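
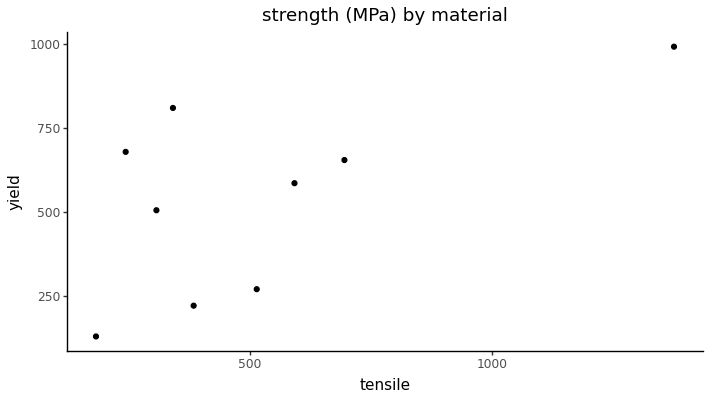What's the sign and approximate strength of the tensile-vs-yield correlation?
positive, moderate

Points are positively correlated; moderate (|r| ≈ 0.6).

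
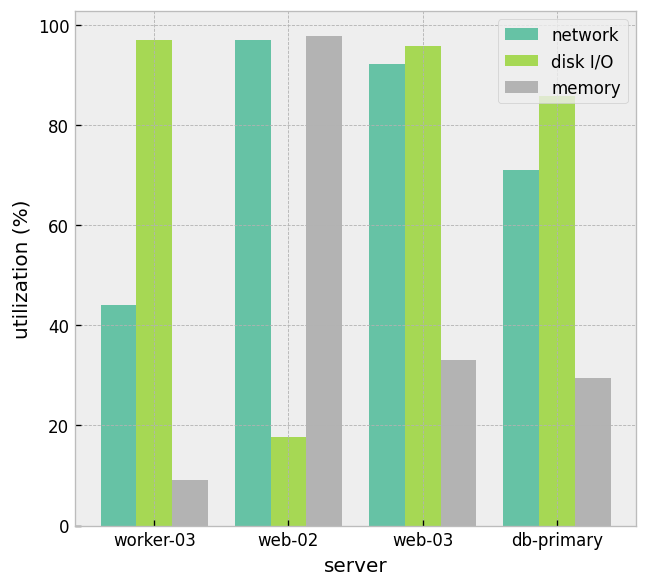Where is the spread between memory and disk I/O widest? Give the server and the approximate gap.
worker-03: memory ≈ 10, disk I/O ≈ 100 → gap ≈ 90. Next-largest (web-02) is only ≈ 80.

worker-03, ≈ 90 %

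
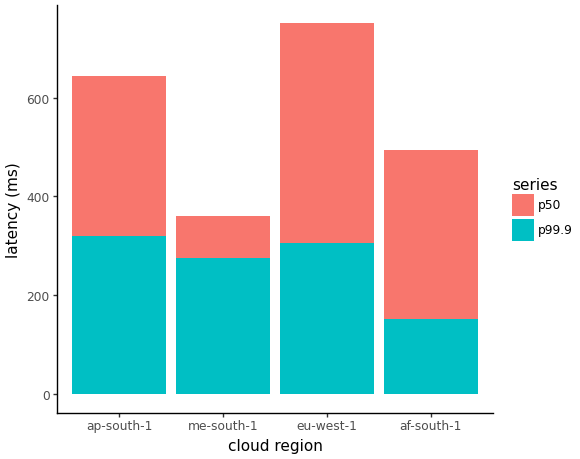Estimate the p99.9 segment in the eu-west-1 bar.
≈ 300

p99.9 top ≈ 300, bottom ≈ 0; segment ≈ 300.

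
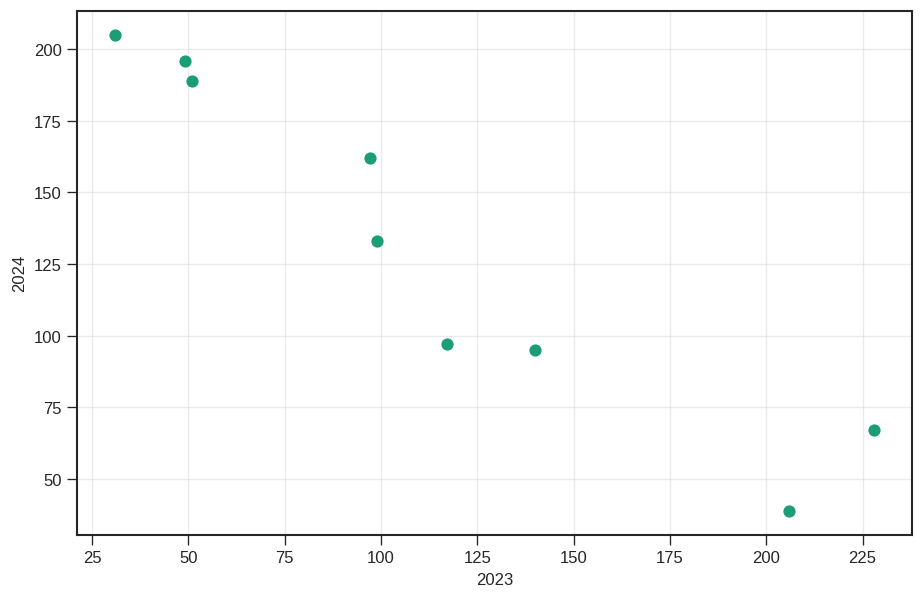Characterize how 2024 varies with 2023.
negative, strong

Points are negatively correlated; strong (|r| ≈ 0.9).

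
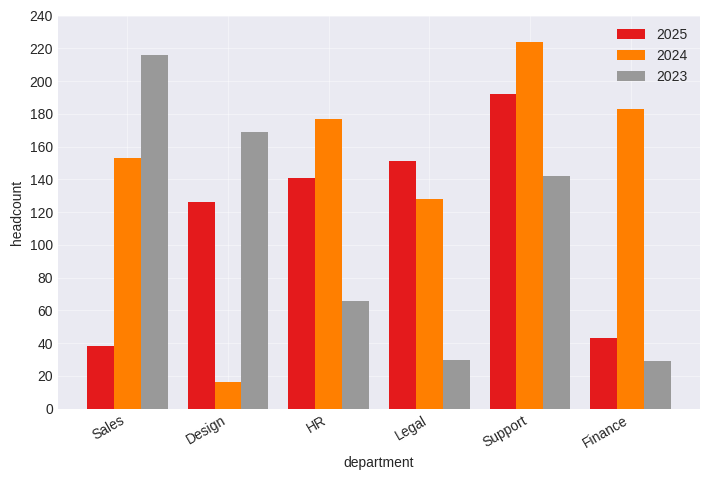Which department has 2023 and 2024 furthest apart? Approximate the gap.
Finance, ≈ 160

Finance: 2023 ≈ 20, 2024 ≈ 180 → gap ≈ 160. Next-largest (Design) is only ≈ 140.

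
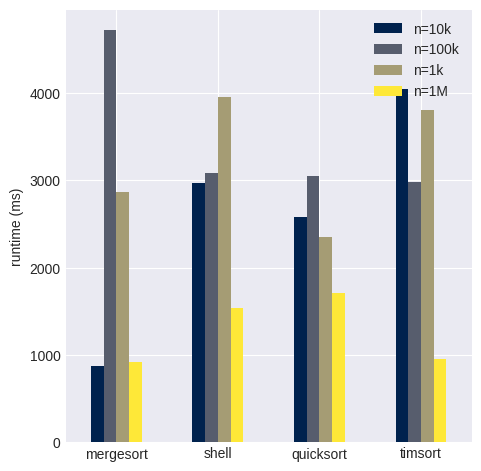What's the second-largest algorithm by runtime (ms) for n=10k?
shell

Top 3 for n=10k: timsort ≈ 4000, shell ≈ 3000, quicksort ≈ 2500.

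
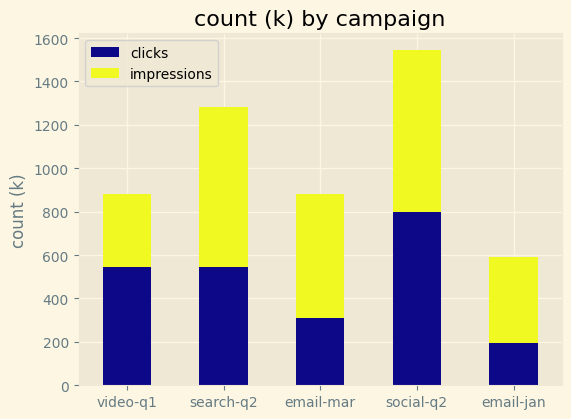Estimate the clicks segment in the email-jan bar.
≈ 200

clicks top ≈ 200, bottom ≈ 0; segment ≈ 200.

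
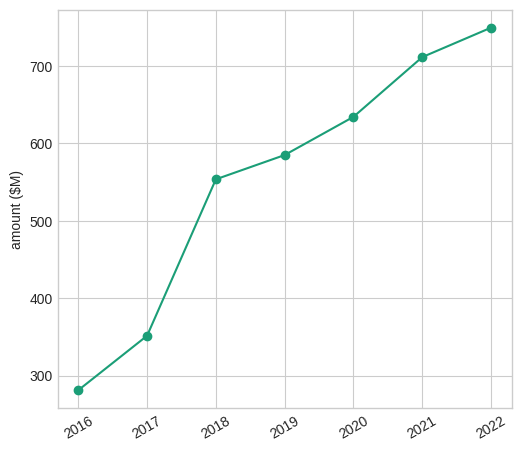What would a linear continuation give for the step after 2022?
≈ 800

Last three: 650, 700, 750 → slope ≈ 50/step → next ≈ 800.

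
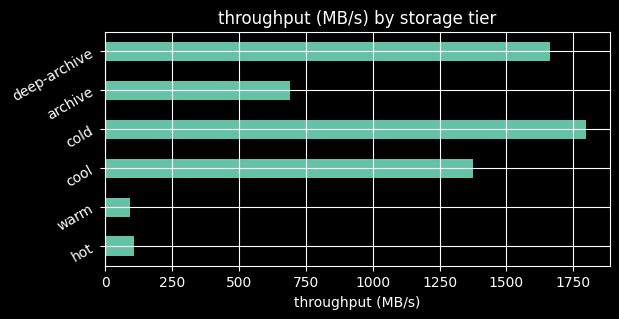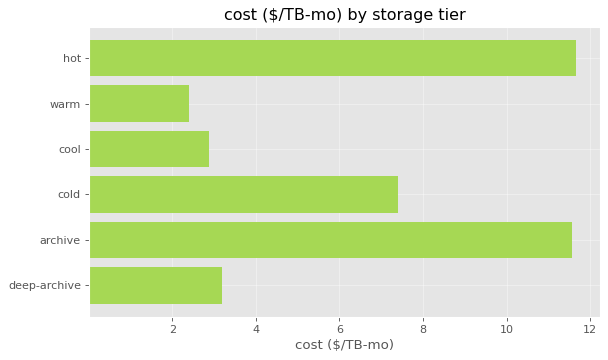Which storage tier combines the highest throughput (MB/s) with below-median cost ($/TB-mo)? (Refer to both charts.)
deep-archive

Chart 2 median cost ($/TB-mo) ≈ 6; below-median storage tiers: warm, cool, deep-archive. Among those, deep-archive has the highest throughput (MB/s) (≈ 1600).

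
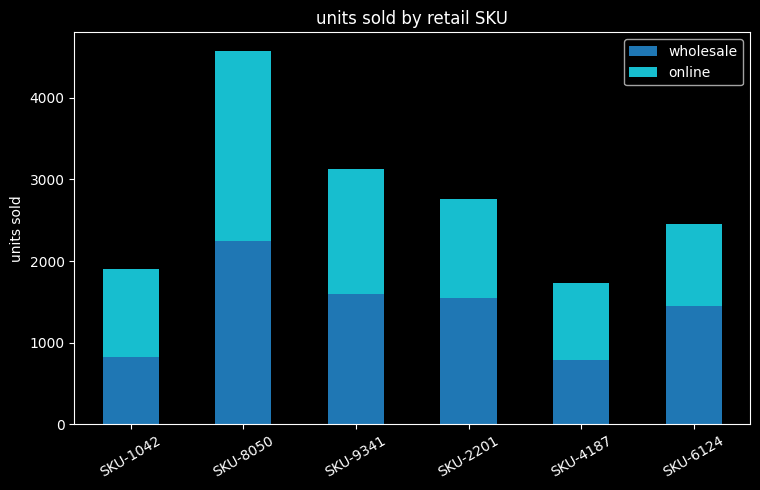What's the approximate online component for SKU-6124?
online top ≈ 2500, bottom ≈ 1500; segment ≈ 1000.

≈ 1000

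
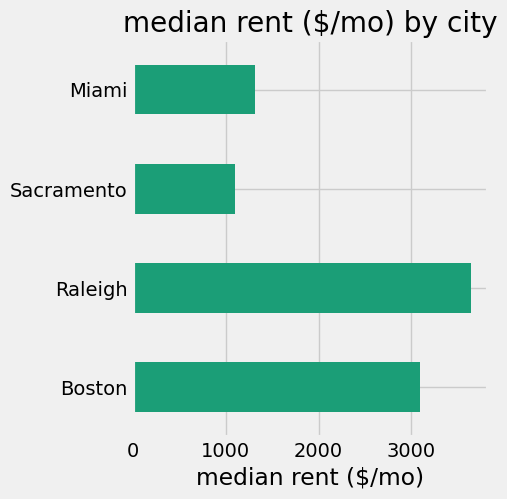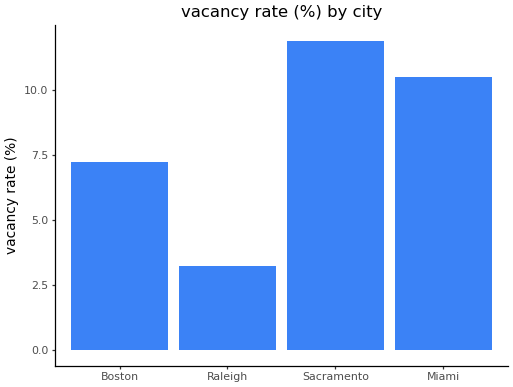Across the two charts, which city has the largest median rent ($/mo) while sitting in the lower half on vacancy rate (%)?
Raleigh

Chart 2 median vacancy rate (%) ≈ 8; below-median cities: Boston, Raleigh. Among those, Raleigh has the highest median rent ($/mo) (≈ 3500).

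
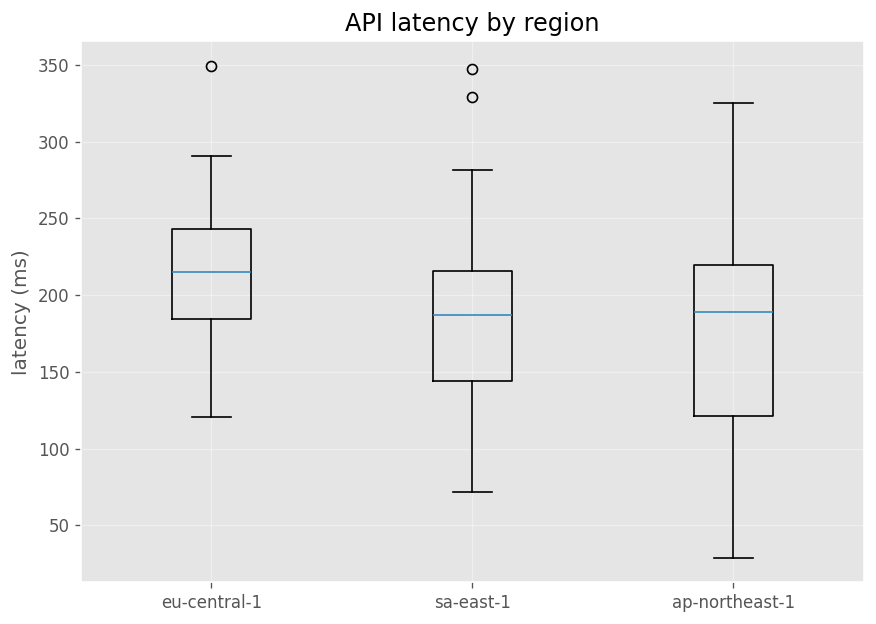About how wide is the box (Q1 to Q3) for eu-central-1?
≈ 60

Q3 ≈ 245, Q1 ≈ 185; IQR ≈ 60.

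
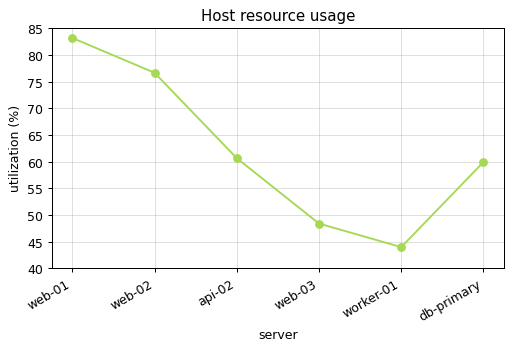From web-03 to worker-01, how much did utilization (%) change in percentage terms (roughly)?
web-03 ≈ 50, worker-01 ≈ 45; (45 − 50) / 50 ≈ -10%.

≈ -10%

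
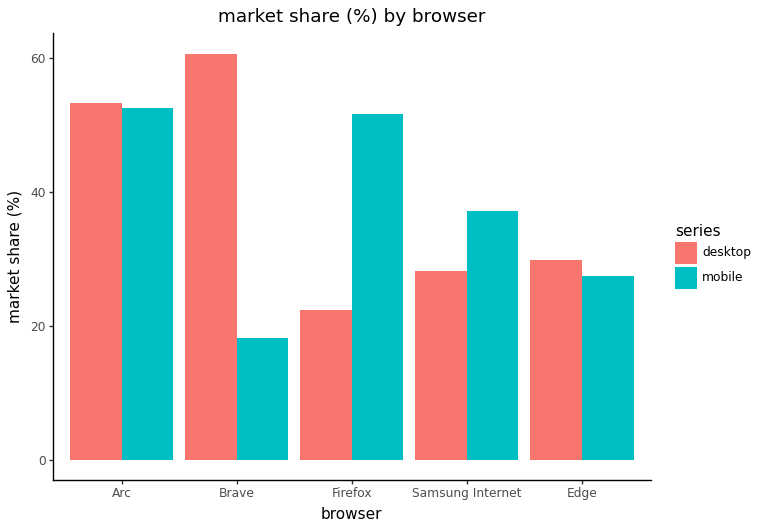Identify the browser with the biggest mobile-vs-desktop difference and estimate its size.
Brave, ≈ 40 %

Brave: mobile ≈ 20, desktop ≈ 60 → gap ≈ 40. Next-largest (Firefox) is only ≈ 30.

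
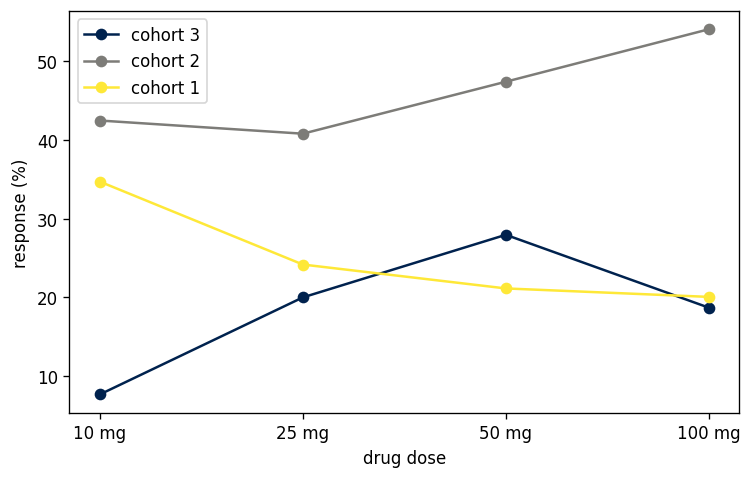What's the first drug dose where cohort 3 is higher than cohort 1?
25 mg: cohort 3 ≈ 20 vs cohort 1 ≈ 25 (not yet); 50 mg: cohort 3 ≈ 30 vs cohort 1 ≈ 20 (first crossover).

50 mg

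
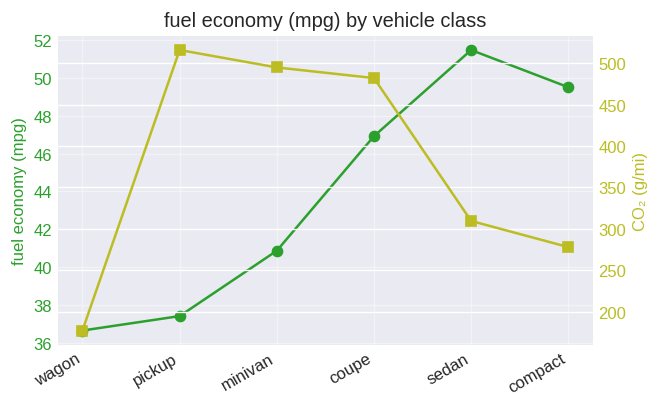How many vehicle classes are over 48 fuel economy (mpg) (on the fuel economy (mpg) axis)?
Above 48: sedan, compact.

2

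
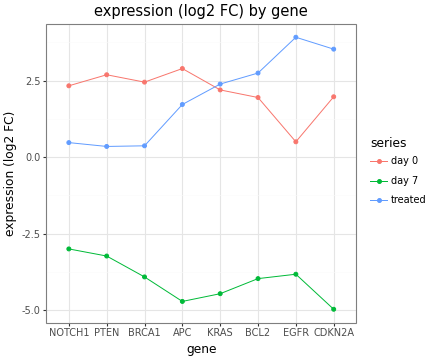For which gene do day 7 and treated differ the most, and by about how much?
CDKN2A: day 7 ≈ -5, treated ≈ 4 → gap ≈ 9. Next-largest (EGFR) is only ≈ 8.

CDKN2A, ≈ 9 log2 FC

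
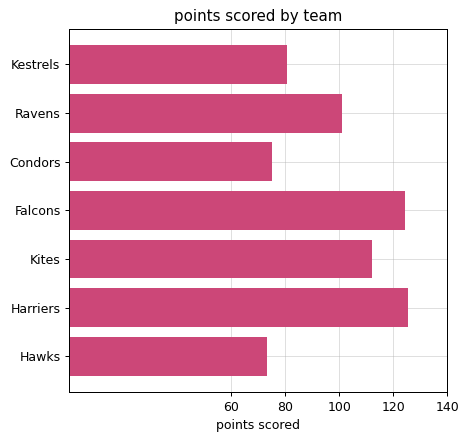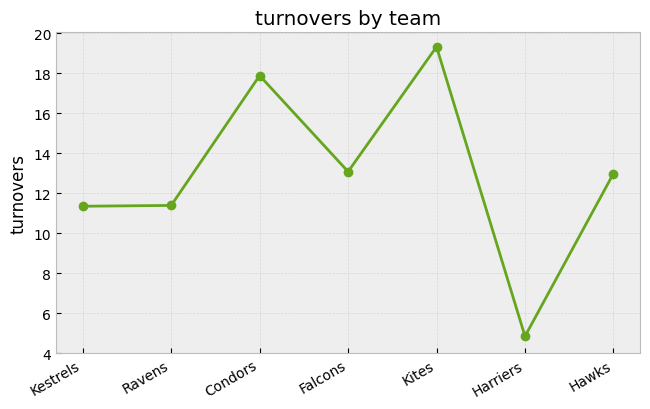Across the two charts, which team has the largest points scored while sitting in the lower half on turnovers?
Harriers

Chart 2 median turnovers ≈ 12; below-median teams: Kestrels, Ravens, Harriers. Among those, Harriers has the highest points scored (≈ 120).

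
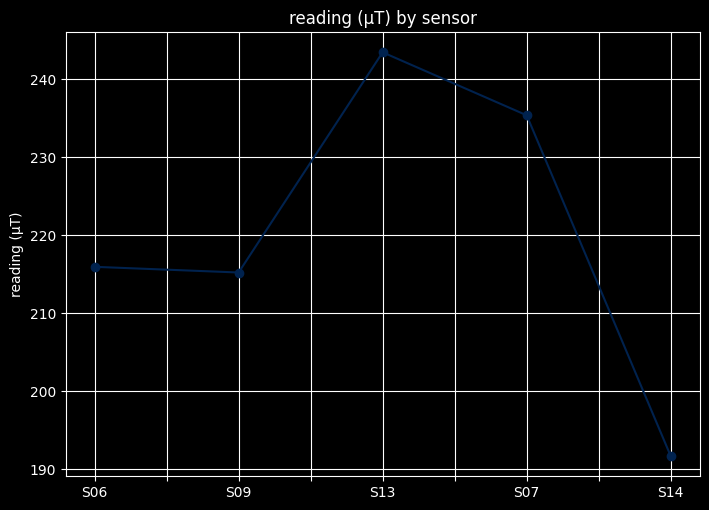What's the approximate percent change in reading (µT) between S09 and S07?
S09 ≈ 215, S07 ≈ 235; (235 − 215) / 215 ≈ +9.3%.

≈ +9.3%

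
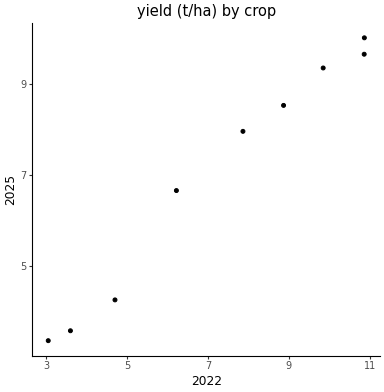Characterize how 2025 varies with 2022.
positive, strong

Points are positively correlated; strong (|r| ≈ 1.0).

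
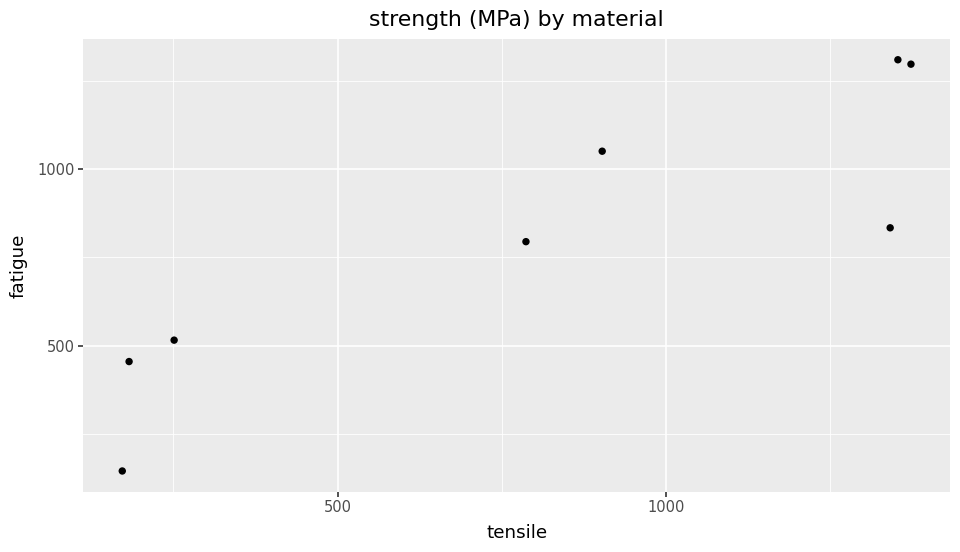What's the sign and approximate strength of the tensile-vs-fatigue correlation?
Points are positively correlated; strong (|r| ≈ 0.9).

positive, strong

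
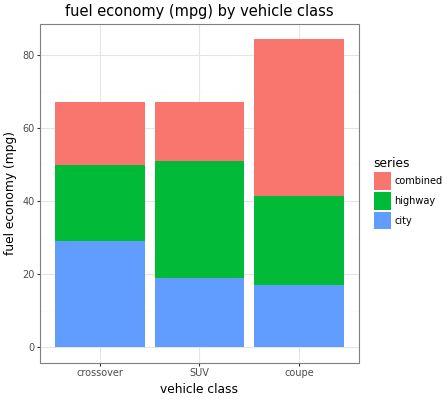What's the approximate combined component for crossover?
combined top ≈ 70, bottom ≈ 50; segment ≈ 20.

≈ 20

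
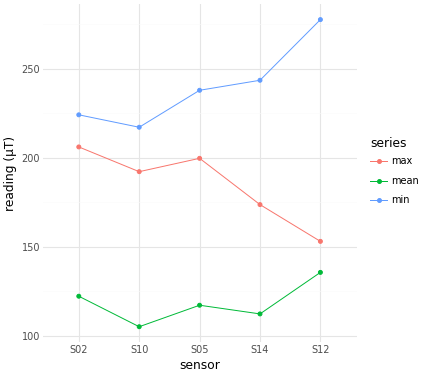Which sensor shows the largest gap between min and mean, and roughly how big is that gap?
S12, ≈ 140 µT

S12: min ≈ 280, mean ≈ 140 → gap ≈ 140. Next-largest (S14) is only ≈ 120.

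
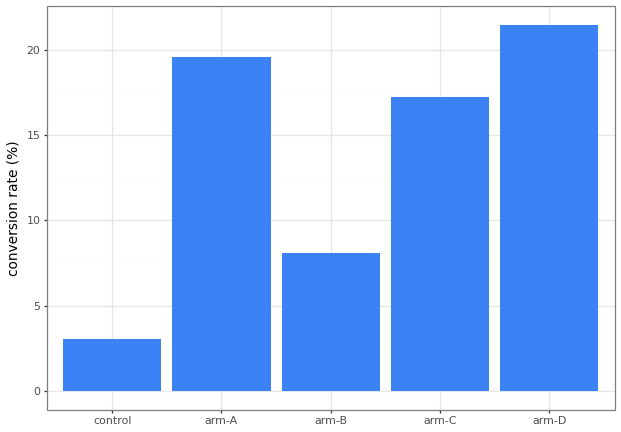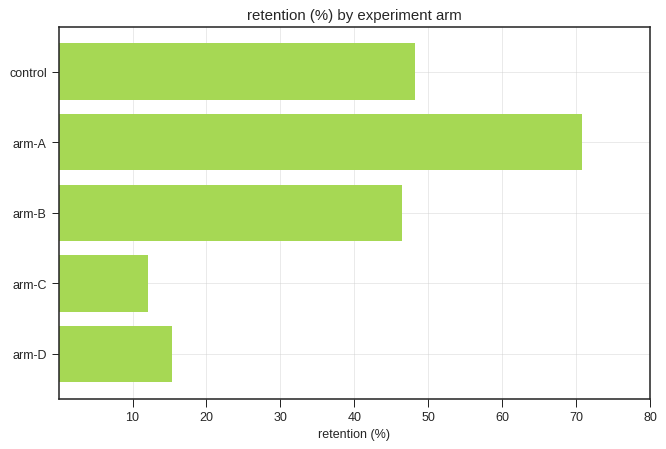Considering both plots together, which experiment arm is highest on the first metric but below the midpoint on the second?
Chart 2 median retention (%) ≈ 50; below-median experiment arms: arm-C, arm-D. Among those, arm-D has the highest conversion rate (%) (≈ 22).

arm-D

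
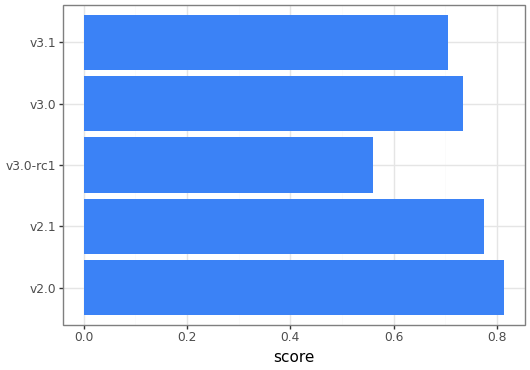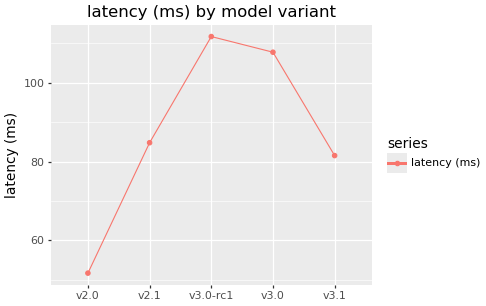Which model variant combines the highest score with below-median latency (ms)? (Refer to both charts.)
Chart 2 median latency (ms) ≈ 80; below-median model variants: v2.0, v3.1. Among those, v2.0 has the highest score (≈ 0.8).

v2.0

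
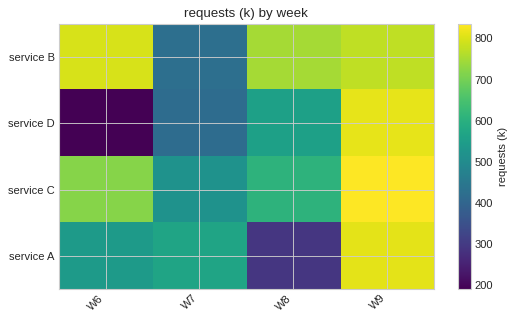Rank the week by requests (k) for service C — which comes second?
Top 3 for service C: W9 ≈ 800, W6 ≈ 700, W8 ≈ 600.

W6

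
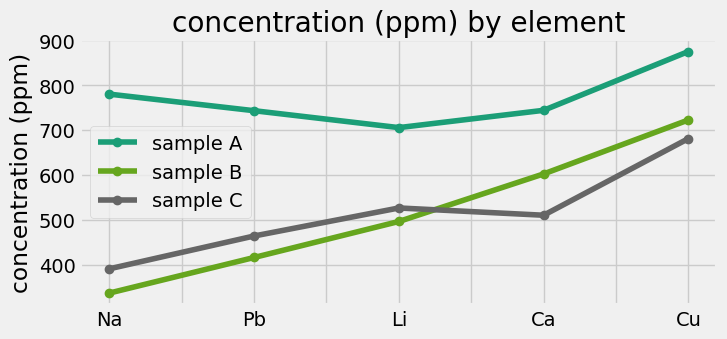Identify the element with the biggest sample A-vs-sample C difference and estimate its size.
Na, ≈ 400 ppm

Na: sample A ≈ 800, sample C ≈ 400 → gap ≈ 400. Next-largest (Pb) is only ≈ 300.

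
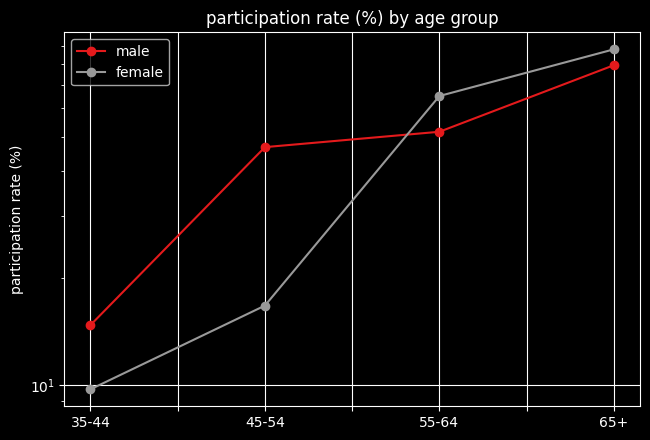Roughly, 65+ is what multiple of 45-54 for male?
≈ 1.6×

65+ ≈ 80, 45-54 ≈ 50; 80/50 ≈ 1.6.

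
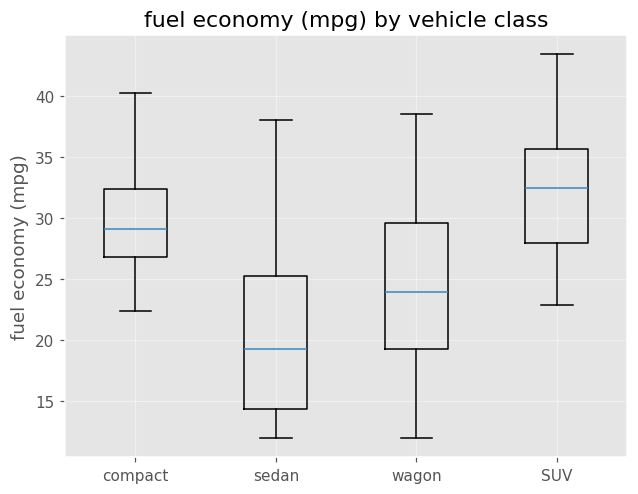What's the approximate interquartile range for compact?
Q3 ≈ 32, Q1 ≈ 27; IQR ≈ 5.

≈ 5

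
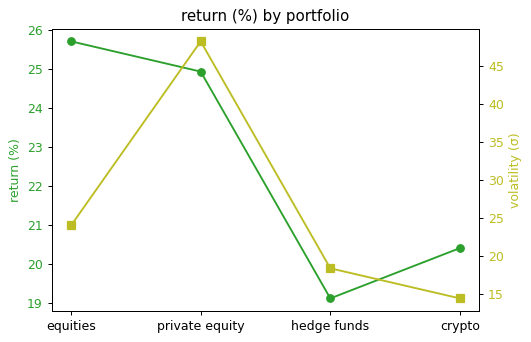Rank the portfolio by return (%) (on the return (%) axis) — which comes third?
Top 4 (on the return (%) axis): equities ≈ 26, private equity ≈ 25, crypto ≈ 20, hedge funds ≈ 19.

crypto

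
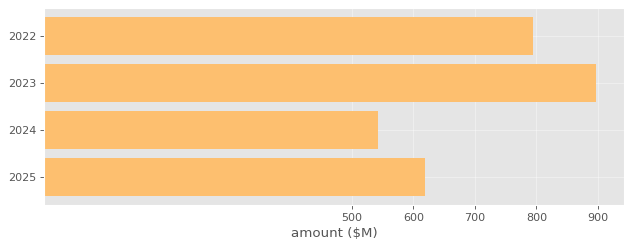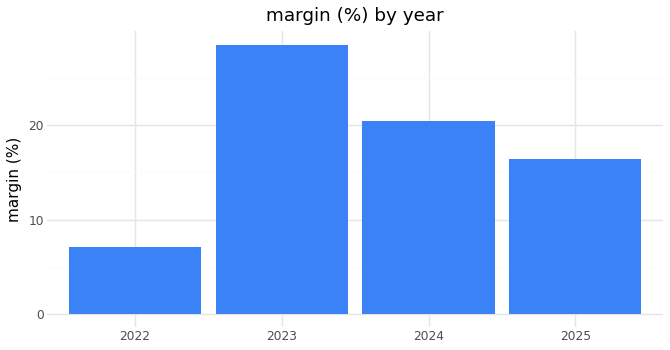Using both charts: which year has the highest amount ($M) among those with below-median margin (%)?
Chart 2 median margin (%) ≈ 20; below-median years: 2022, 2025. Among those, 2022 has the highest amount ($M) (≈ 800).

2022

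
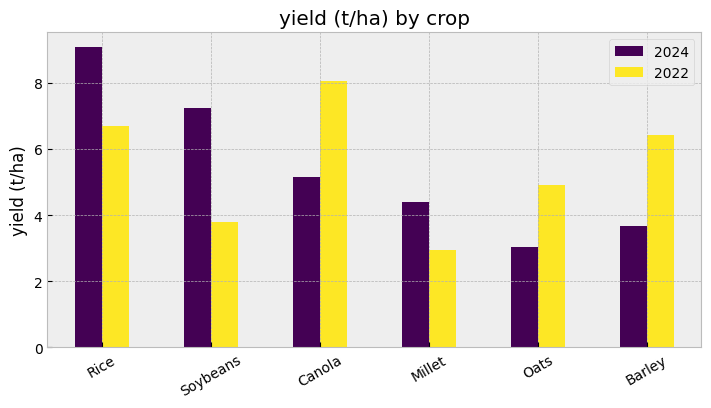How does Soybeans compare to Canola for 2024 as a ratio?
Soybeans ≈ 7, Canola ≈ 5; 7/5 ≈ 1.4.

≈ 1.4×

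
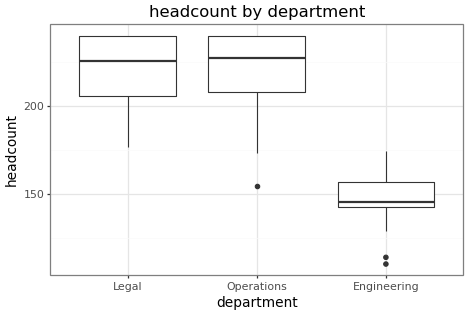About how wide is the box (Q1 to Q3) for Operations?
≈ 30

Q3 ≈ 240, Q1 ≈ 210; IQR ≈ 30.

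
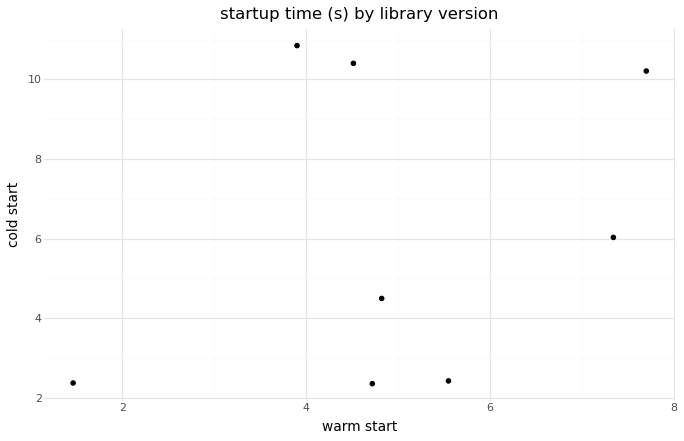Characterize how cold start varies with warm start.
Points are positively correlated; weak (|r| ≈ 0.3).

positive, weak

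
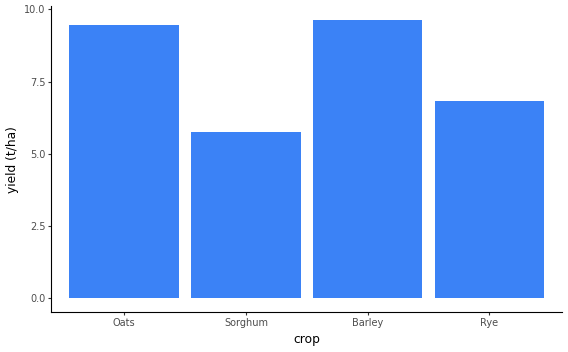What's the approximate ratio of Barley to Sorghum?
Barley ≈ 10, Sorghum ≈ 6; 10/6 ≈ 1.67.

≈ 1.67×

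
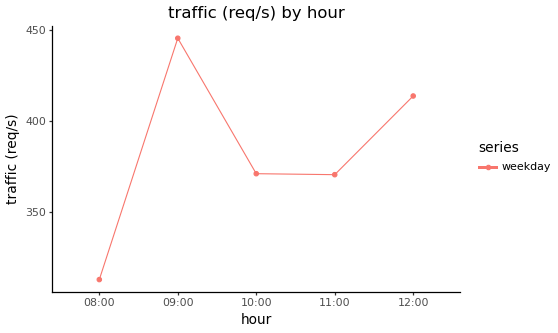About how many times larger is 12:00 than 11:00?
12:00 ≈ 420, 11:00 ≈ 380; 420/380 ≈ 1.11.

≈ 1.11×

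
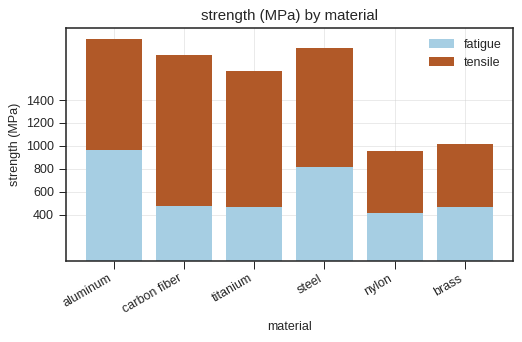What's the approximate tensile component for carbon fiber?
≈ 1400

tensile top ≈ 1800, bottom ≈ 400; segment ≈ 1400.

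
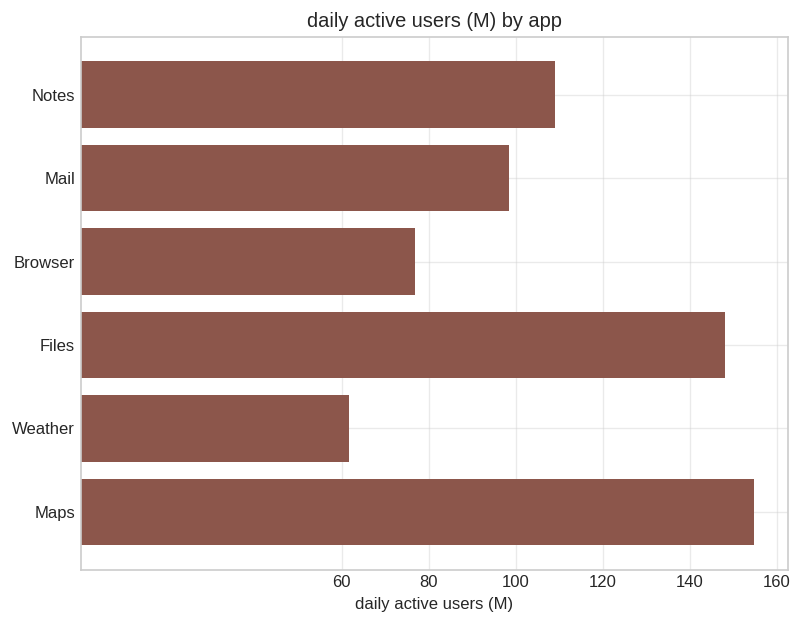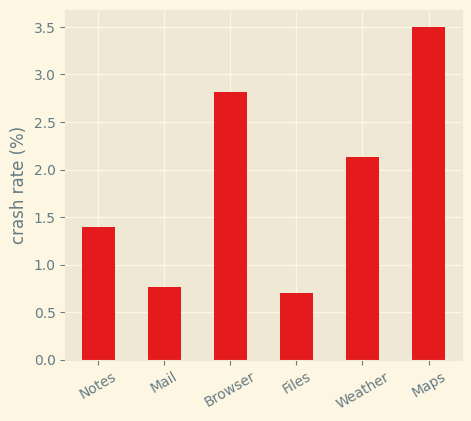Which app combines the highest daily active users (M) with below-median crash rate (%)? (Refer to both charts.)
Chart 2 median crash rate (%) ≈ 2; below-median apps: Notes, Mail, Files. Among those, Files has the highest daily active users (M) (≈ 140).

Files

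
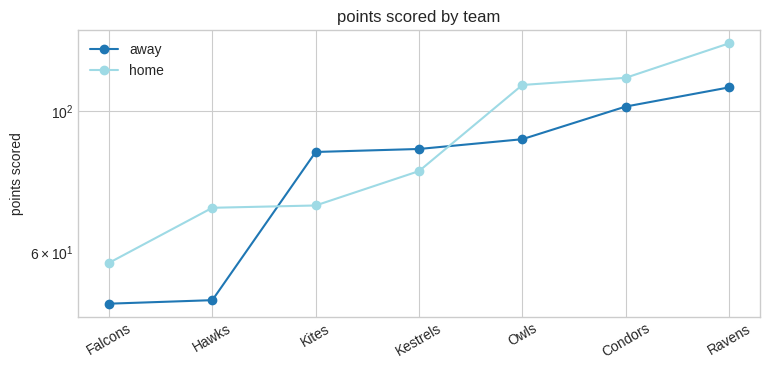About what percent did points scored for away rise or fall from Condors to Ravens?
≈ +10%

Condors ≈ 100, Ravens ≈ 110; (110 − 100) / 100 ≈ +10%.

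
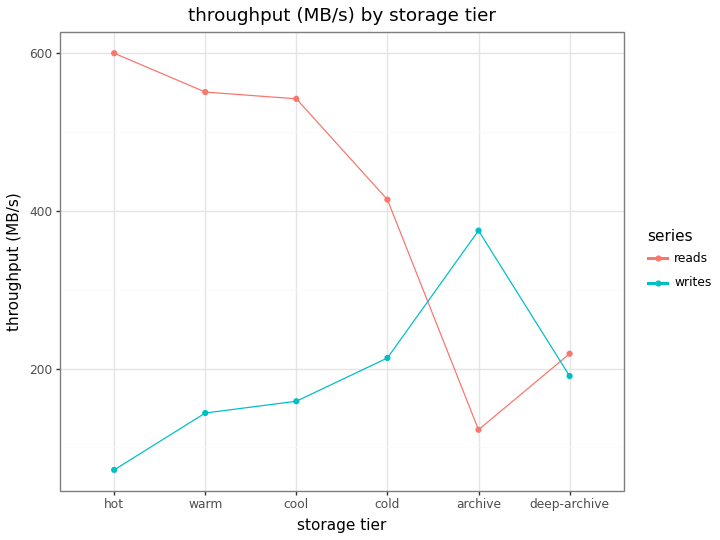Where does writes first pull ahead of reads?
archive

cold: writes ≈ 200 vs reads ≈ 400 (not yet); archive: writes ≈ 400 vs reads ≈ 100 (first crossover).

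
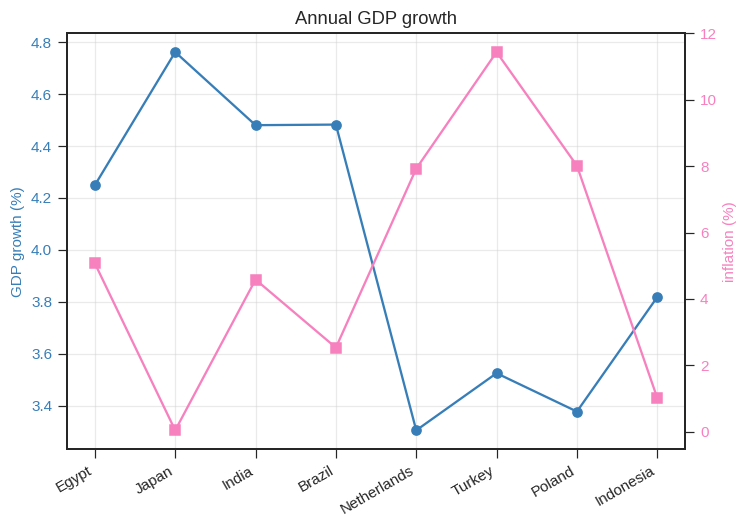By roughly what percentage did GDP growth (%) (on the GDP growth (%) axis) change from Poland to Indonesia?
Poland ≈ 3.4, Indonesia ≈ 3.8; (3.8 − 3.4) / 3.4 ≈ +11.8%.

≈ +11.8%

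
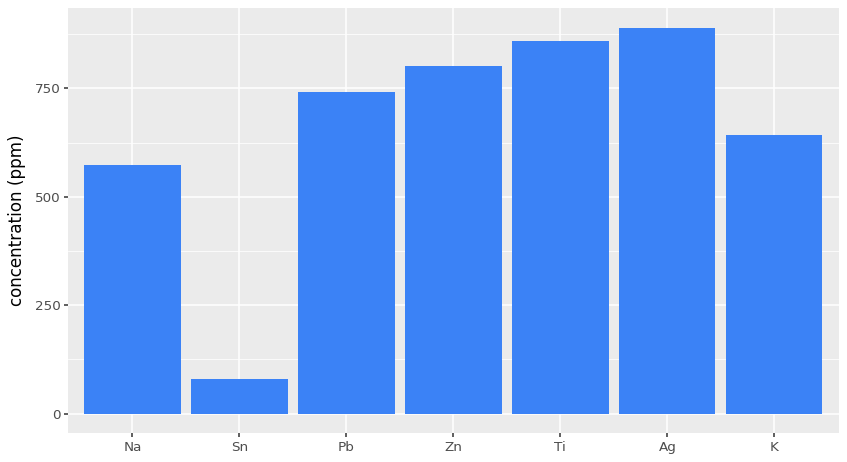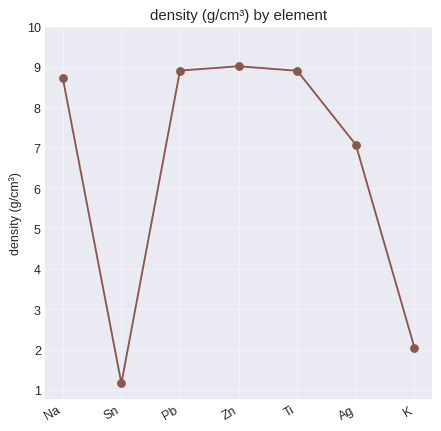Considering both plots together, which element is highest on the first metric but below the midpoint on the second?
Ag

Chart 2 median density (g/cm³) ≈ 9; below-median elements: Sn, Ag, K. Among those, Ag has the highest concentration (ppm) (≈ 900).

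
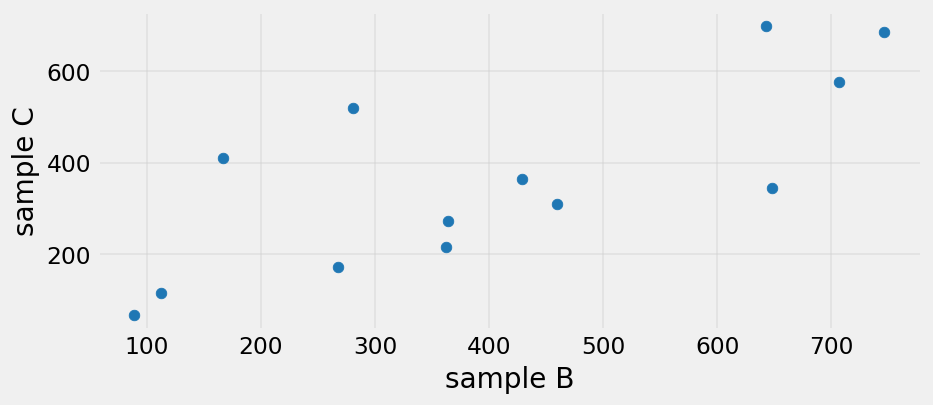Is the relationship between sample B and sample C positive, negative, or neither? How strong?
Points are positively correlated; strong (|r| ≈ 0.8).

positive, strong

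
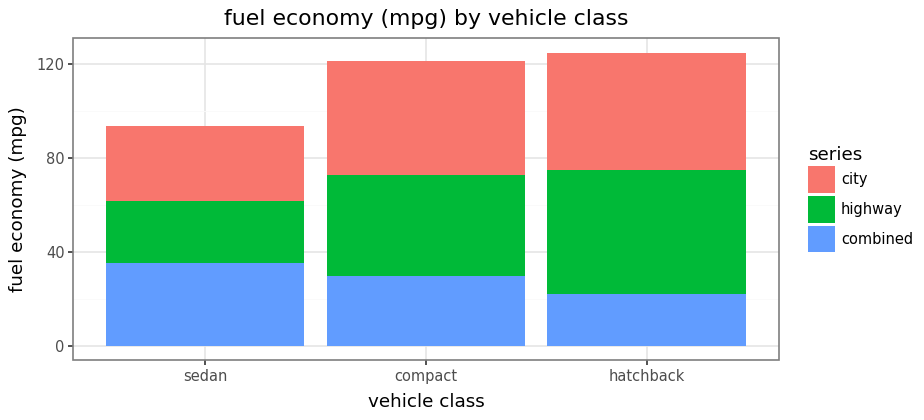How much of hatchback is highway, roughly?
highway top ≈ 80, bottom ≈ 20; segment ≈ 60.

≈ 60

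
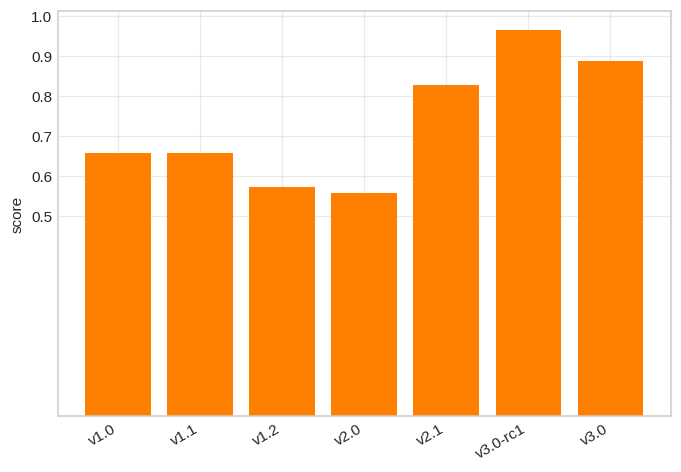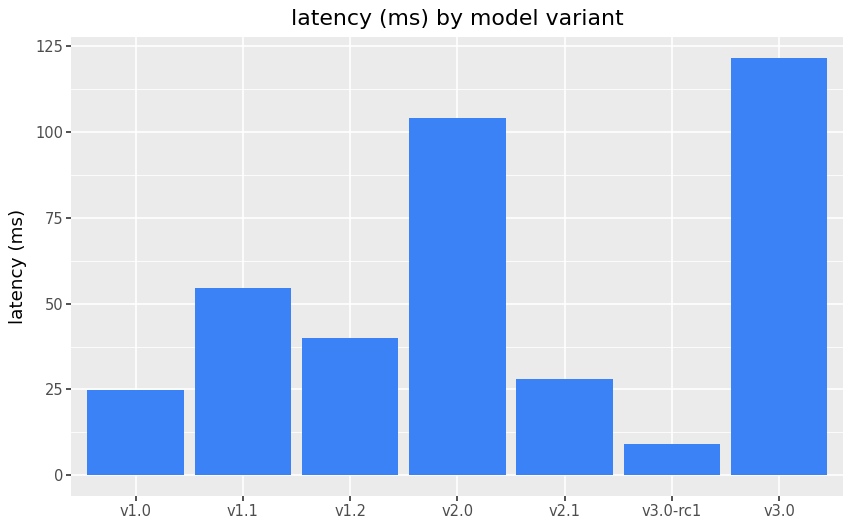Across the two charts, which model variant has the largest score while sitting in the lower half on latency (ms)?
v3.0-rc1

Chart 2 median latency (ms) ≈ 40; below-median model variants: v1.0, v2.1, v3.0-rc1. Among those, v3.0-rc1 has the highest score (≈ 1).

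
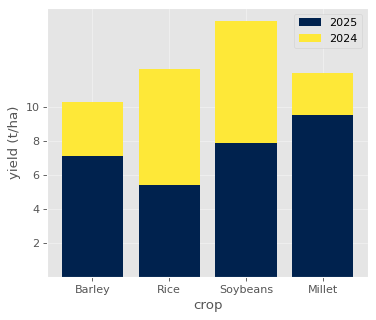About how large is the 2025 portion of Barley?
2025 top ≈ 8, bottom ≈ 0; segment ≈ 8.

≈ 8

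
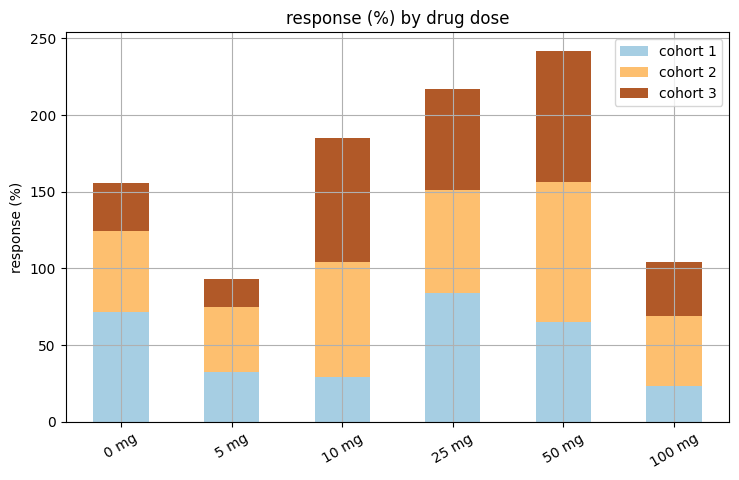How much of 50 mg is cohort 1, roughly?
cohort 1 top ≈ 75, bottom ≈ 0; segment ≈ 75.

≈ 75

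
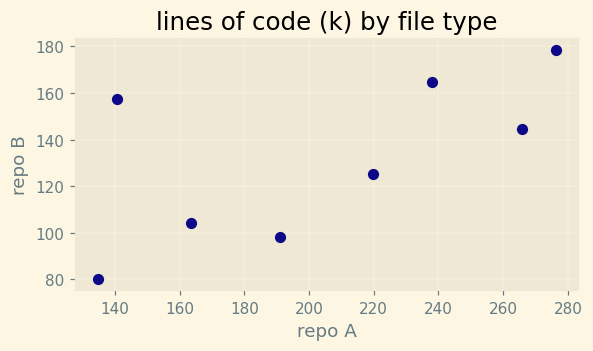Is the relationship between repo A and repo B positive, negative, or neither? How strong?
Points are positively correlated; moderate (|r| ≈ 0.6).

positive, moderate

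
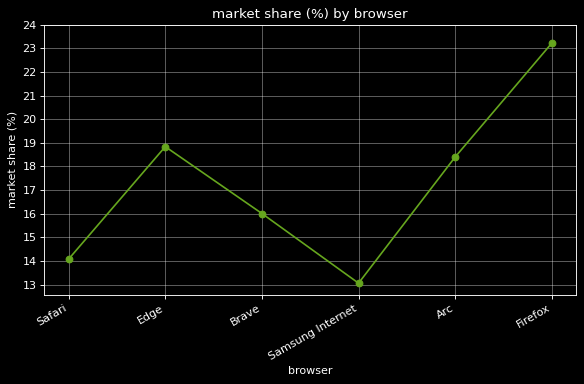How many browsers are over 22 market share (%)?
Above 22: Firefox.

1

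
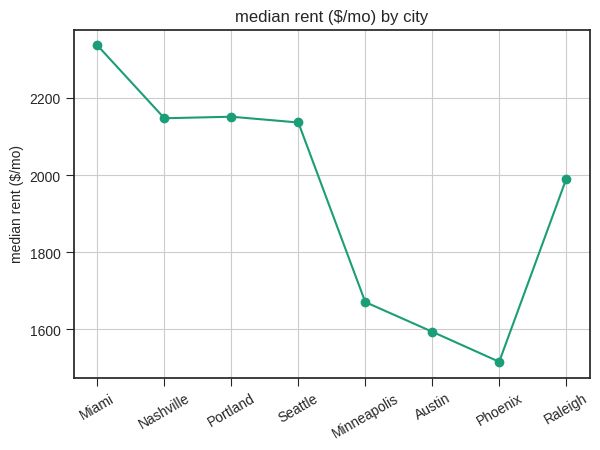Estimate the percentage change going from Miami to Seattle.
≈ -8.7%

Miami ≈ 2300, Seattle ≈ 2100; (2100 − 2300) / 2300 ≈ -8.7%.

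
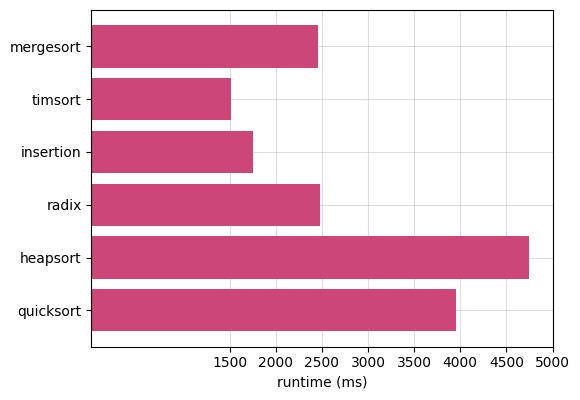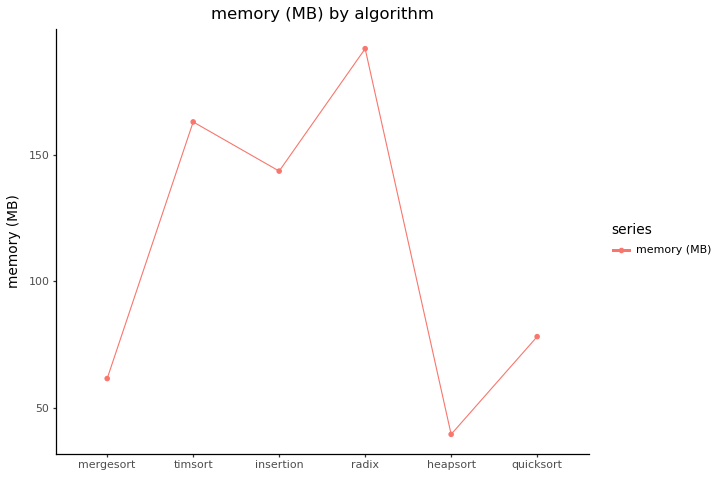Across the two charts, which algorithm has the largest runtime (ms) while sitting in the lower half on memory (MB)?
heapsort

Chart 2 median memory (MB) ≈ 120; below-median algorithms: mergesort, heapsort, quicksort. Among those, heapsort has the highest runtime (ms) (≈ 4500).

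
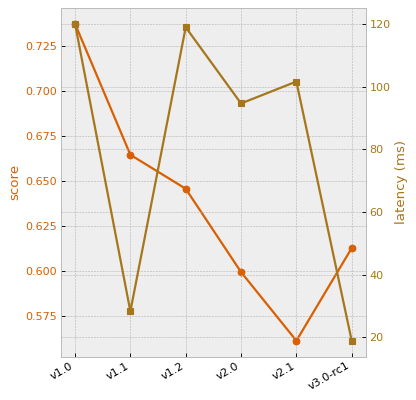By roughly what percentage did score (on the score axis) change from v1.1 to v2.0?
≈ -9.1%

v1.1 ≈ 0.66, v2.0 ≈ 0.60; (0.60 − 0.66) / 0.66 ≈ -9.1%.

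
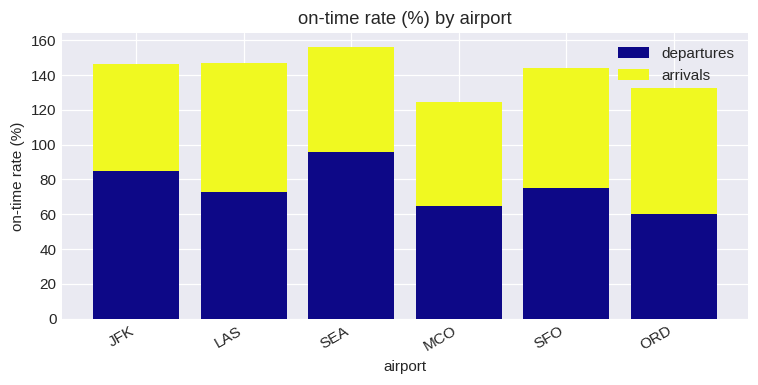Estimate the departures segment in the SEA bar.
≈ 100

departures top ≈ 100, bottom ≈ 0; segment ≈ 100.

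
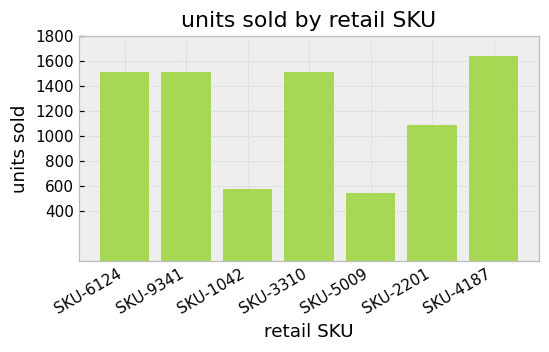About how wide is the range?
Max SKU-4187 ≈ 1600, min SKU-5009 ≈ 600; range ≈ 1000.

≈ 1000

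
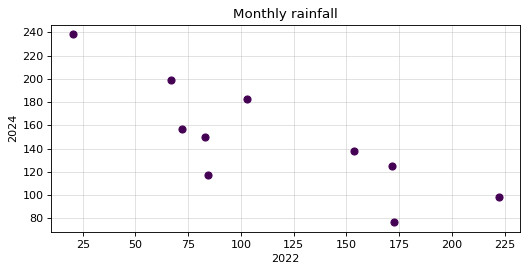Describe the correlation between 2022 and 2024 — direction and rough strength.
Points are negatively correlated; strong (|r| ≈ 0.8).

negative, strong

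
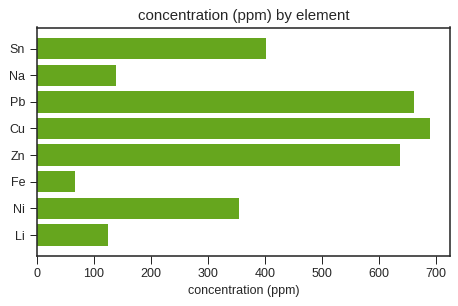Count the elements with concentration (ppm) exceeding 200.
5

Above 200: Sn, Pb, Cu, Zn, Ni.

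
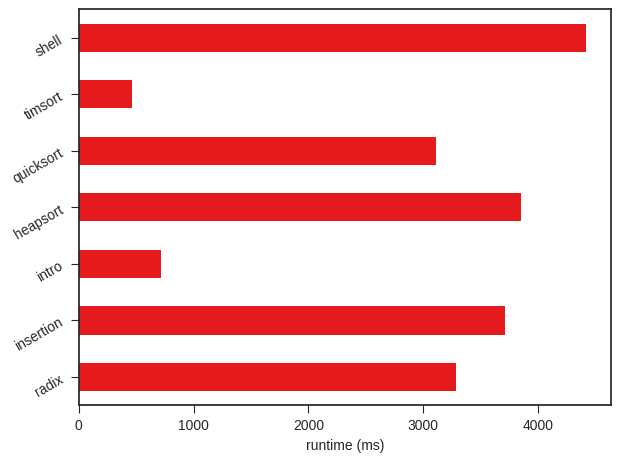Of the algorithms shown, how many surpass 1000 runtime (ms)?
5

Above 1000: radix, insertion, heapsort, quicksort, shell.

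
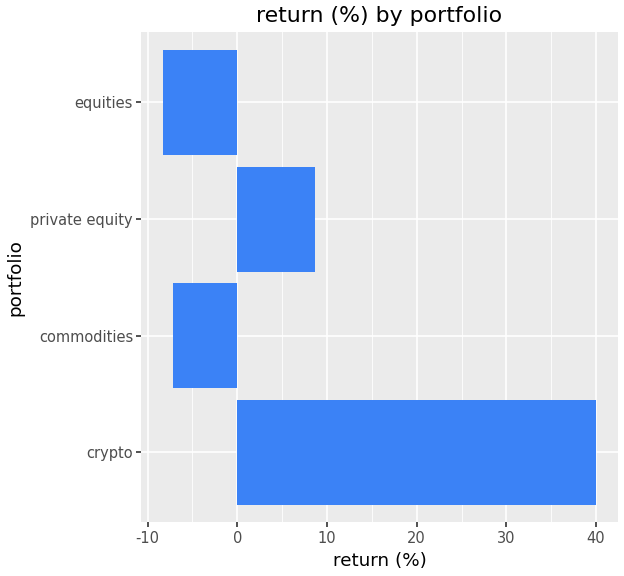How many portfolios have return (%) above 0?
2

Above 0: crypto, private equity.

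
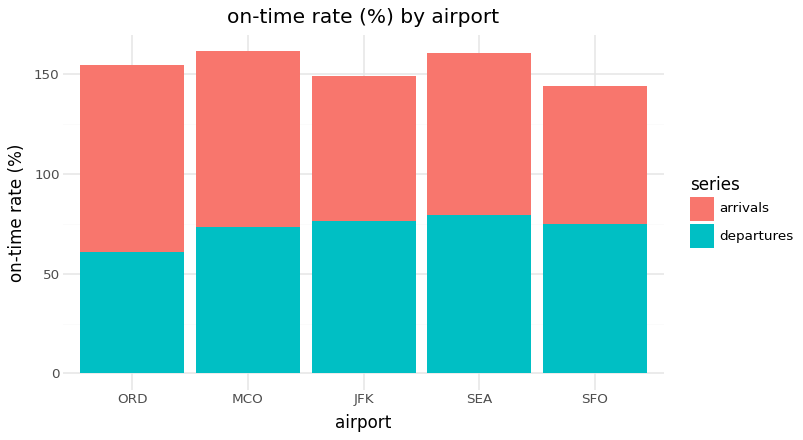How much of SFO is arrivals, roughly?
arrivals top ≈ 140, bottom ≈ 80; segment ≈ 60.

≈ 60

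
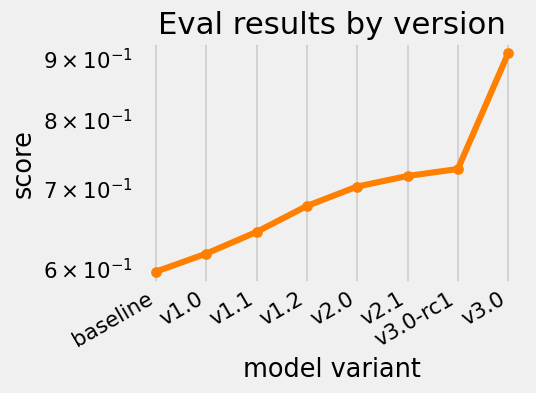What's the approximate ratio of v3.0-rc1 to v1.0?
≈ 1.25×

v3.0-rc1 ≈ 0.75, v1.0 ≈ 0.60; 0.75/0.60 ≈ 1.25.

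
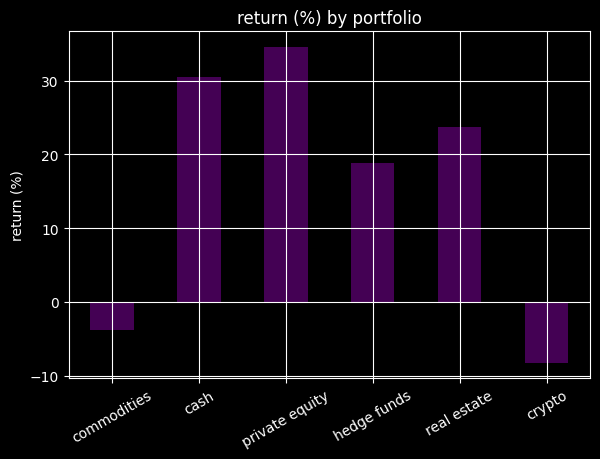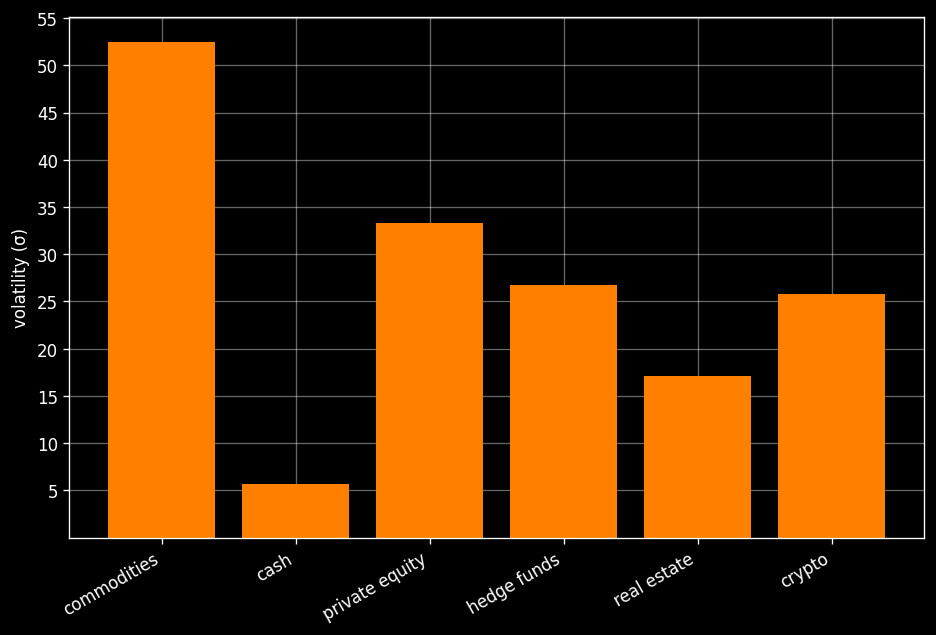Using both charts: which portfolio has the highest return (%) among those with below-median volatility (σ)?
cash

Chart 2 median volatility (σ) ≈ 25; below-median portfolios: cash, real estate, crypto. Among those, cash has the highest return (%) (≈ 30).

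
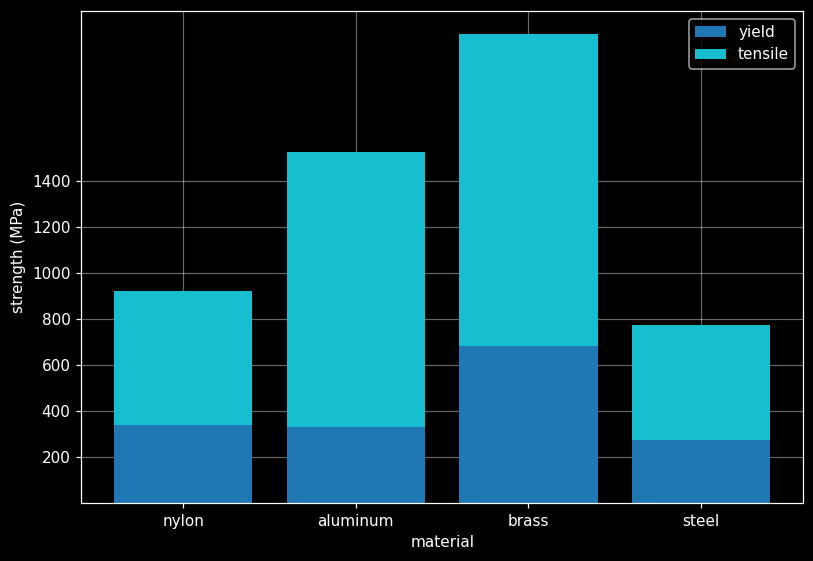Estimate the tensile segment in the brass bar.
tensile top ≈ 2000, bottom ≈ 600; segment ≈ 1400.

≈ 1400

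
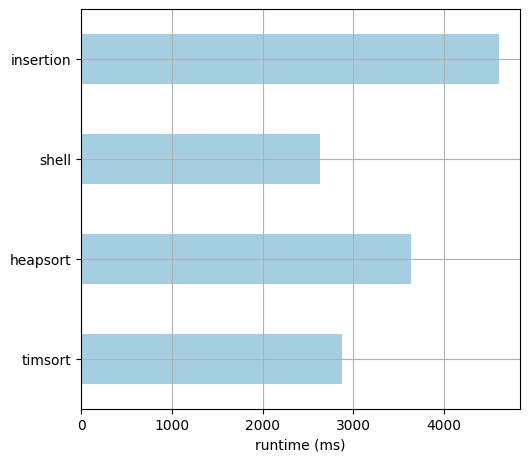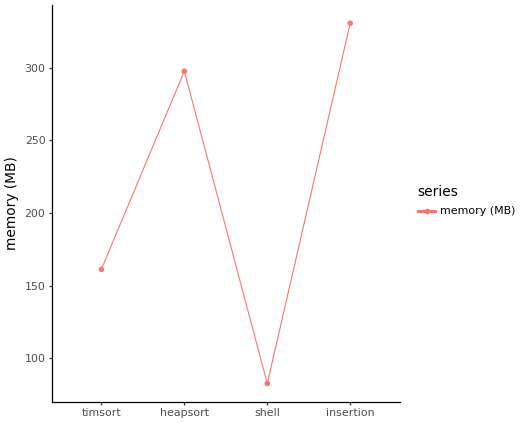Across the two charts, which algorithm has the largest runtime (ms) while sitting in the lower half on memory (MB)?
timsort

Chart 2 median memory (MB) ≈ 250; below-median algorithms: timsort, shell. Among those, timsort has the highest runtime (ms) (≈ 3000).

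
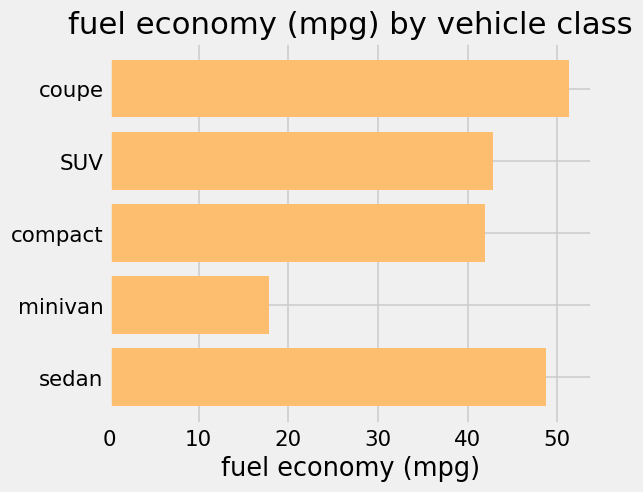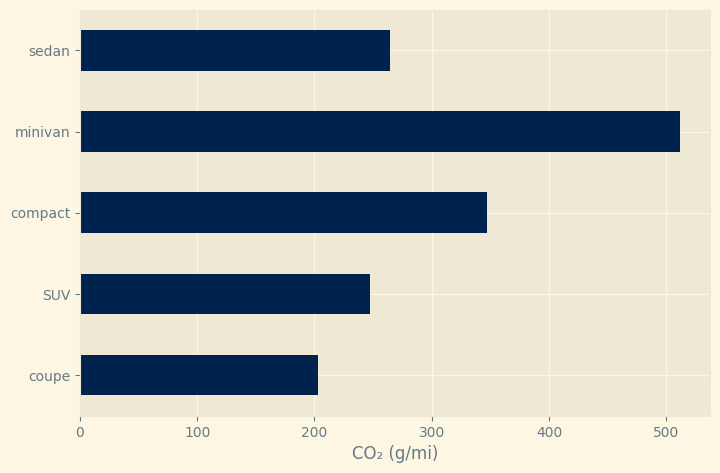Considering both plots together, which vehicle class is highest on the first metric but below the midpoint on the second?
Chart 2 median CO₂ (g/mi) ≈ 250; below-median vehicle classes: coupe, SUV. Among those, coupe has the highest fuel economy (mpg) (≈ 50).

coupe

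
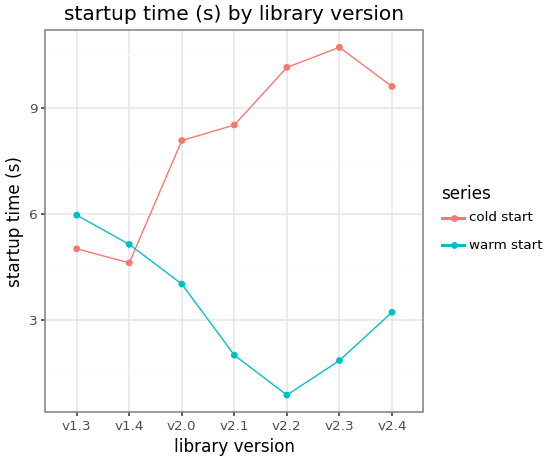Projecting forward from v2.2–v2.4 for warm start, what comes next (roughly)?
Last three: 1, 2, 3 → slope ≈ 1/step → next ≈ 4.

≈ 4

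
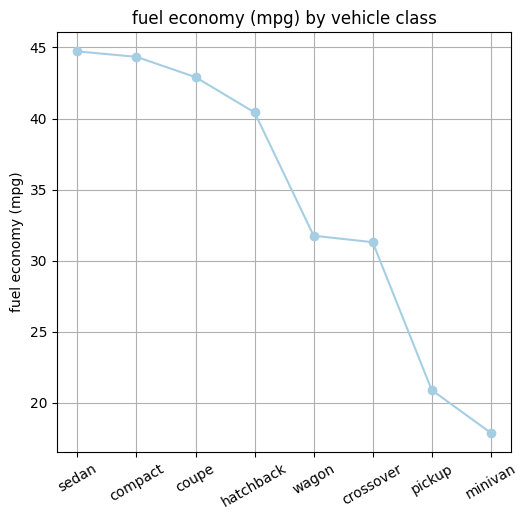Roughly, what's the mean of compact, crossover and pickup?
≈ 32

(45 + 30 + 20) / 3 ≈ 32.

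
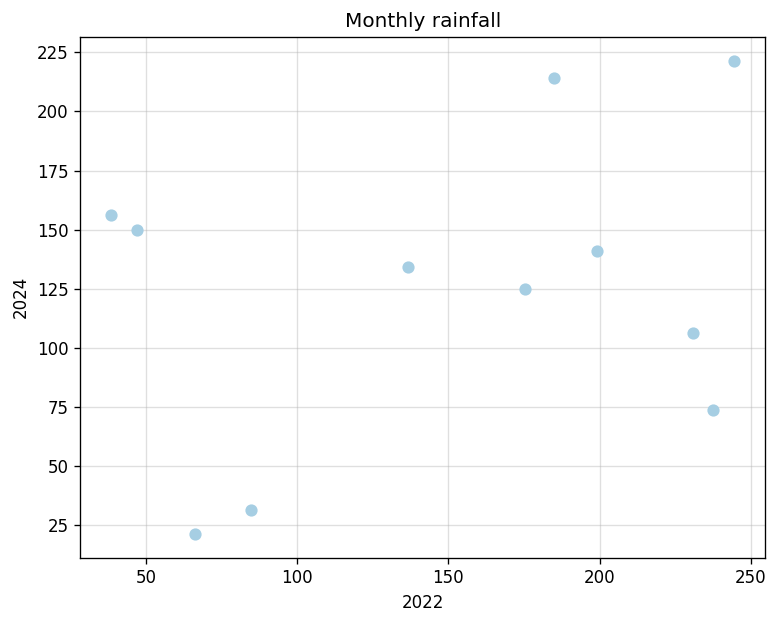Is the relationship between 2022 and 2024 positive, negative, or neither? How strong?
positive, weak

Points are positively correlated; weak (|r| ≈ 0.3).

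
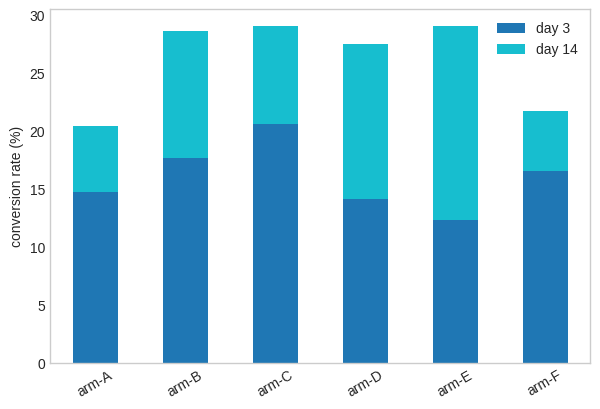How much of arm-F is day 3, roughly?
≈ 15

day 3 top ≈ 15, bottom ≈ 0; segment ≈ 15.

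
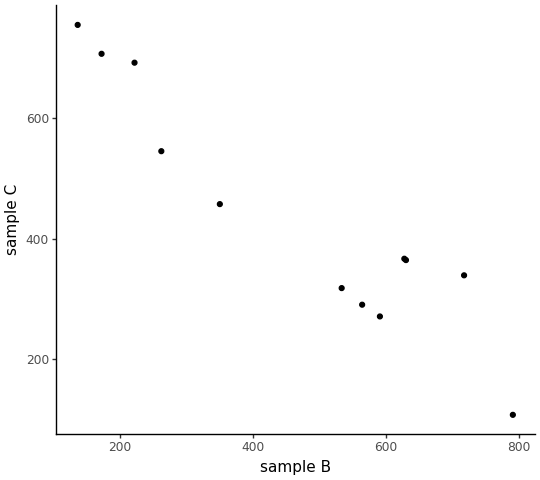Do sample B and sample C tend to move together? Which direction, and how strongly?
negative, strong

Points are negatively correlated; strong (|r| ≈ 0.9).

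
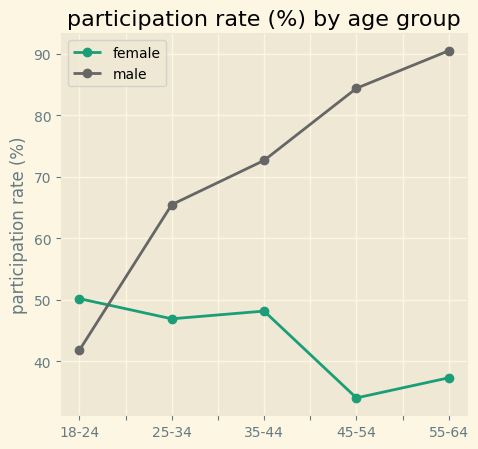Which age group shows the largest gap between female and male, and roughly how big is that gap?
55-64, ≈ 55 %

55-64: female ≈ 35, male ≈ 90 → gap ≈ 55. Next-largest (45-54) is only ≈ 50.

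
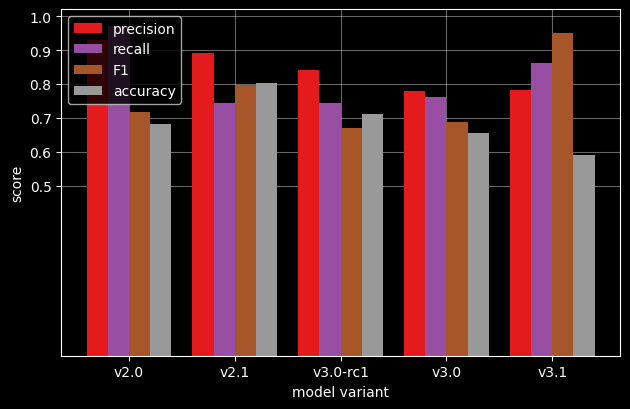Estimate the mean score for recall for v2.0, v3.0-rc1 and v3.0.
≈ 0.83

(1.0 + 0.7 + 0.8) / 3 ≈ 0.83.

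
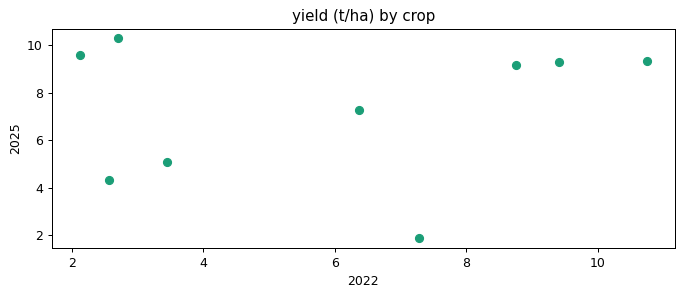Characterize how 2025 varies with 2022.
no clear correlation

Points are roughly uncorrelated; weak (|r| ≈ 0.2).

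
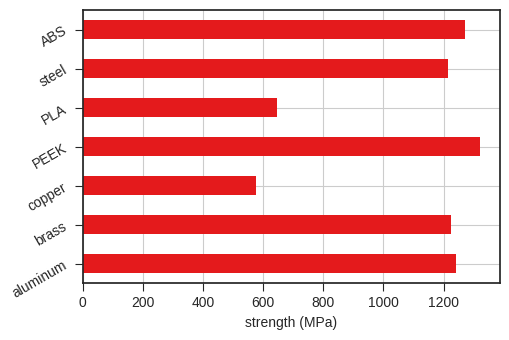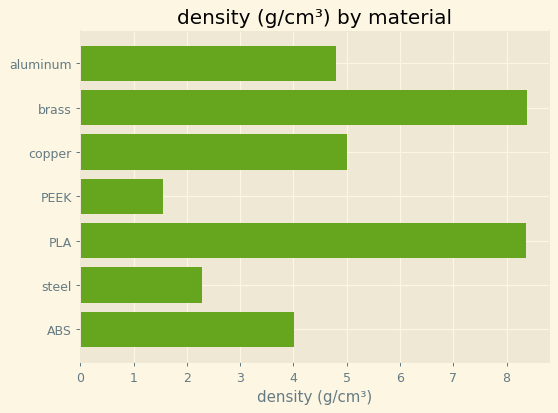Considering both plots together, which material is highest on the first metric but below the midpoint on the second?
PEEK

Chart 2 median density (g/cm³) ≈ 5; below-median materials: PEEK, steel, ABS. Among those, PEEK has the highest strength (MPa) (≈ 1400).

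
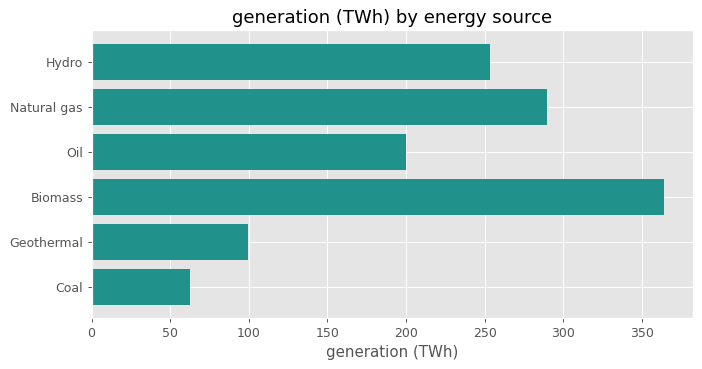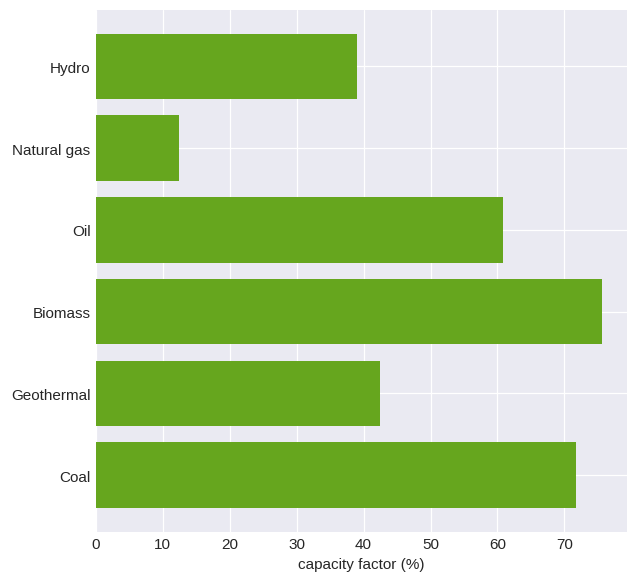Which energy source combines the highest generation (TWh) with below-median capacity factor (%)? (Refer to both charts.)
Natural gas

Chart 2 median capacity factor (%) ≈ 50; below-median energy sources: Hydro, Natural gas, Geothermal. Among those, Natural gas has the highest generation (TWh) (≈ 300).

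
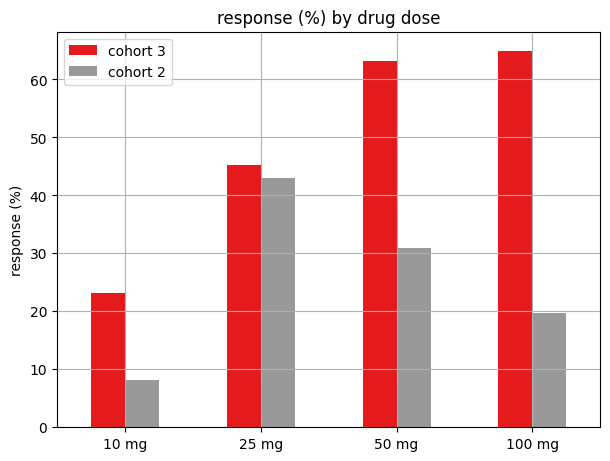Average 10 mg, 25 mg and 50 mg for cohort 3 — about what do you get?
(20 + 50 + 60) / 3 ≈ 43.

≈ 43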